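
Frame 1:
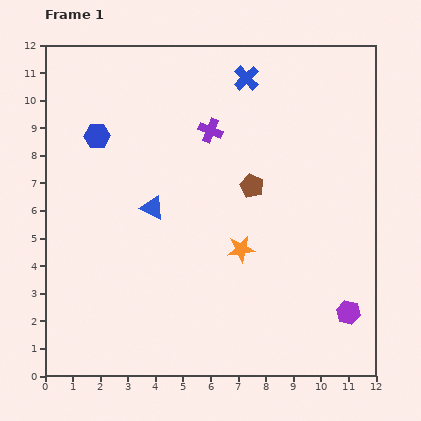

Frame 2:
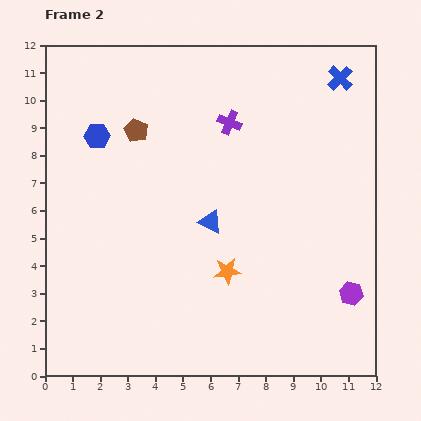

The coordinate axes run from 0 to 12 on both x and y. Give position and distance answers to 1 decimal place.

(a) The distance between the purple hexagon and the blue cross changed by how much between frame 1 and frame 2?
-1.5

Distance in frame 1: 9.3. Distance in frame 2: 7.8.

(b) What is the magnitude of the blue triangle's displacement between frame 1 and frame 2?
2.2

The blue triangle moved from (3.9, 6.1) to (6.0, 5.6), a distance of √(2.1² + 0.5²) ≈ 2.2.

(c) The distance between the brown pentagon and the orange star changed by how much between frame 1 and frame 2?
+3.8

Distance in frame 1: 2.3. Distance in frame 2: 6.1.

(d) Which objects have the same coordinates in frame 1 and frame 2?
the blue hexagon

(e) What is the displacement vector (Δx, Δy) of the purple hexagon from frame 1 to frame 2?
(0.1, 0.7)

The purple hexagon was at (11.0, 2.3) in frame 1 and (11.1, 3.0) in frame 2.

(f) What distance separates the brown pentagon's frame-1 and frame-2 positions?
4.7

The brown pentagon moved from (7.5, 6.9) to (3.3, 8.9), a distance of √(4.2² + 2.0²) ≈ 4.7.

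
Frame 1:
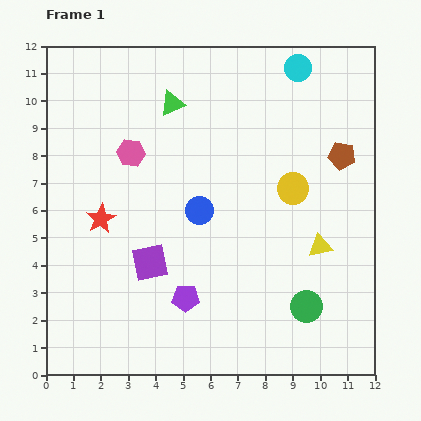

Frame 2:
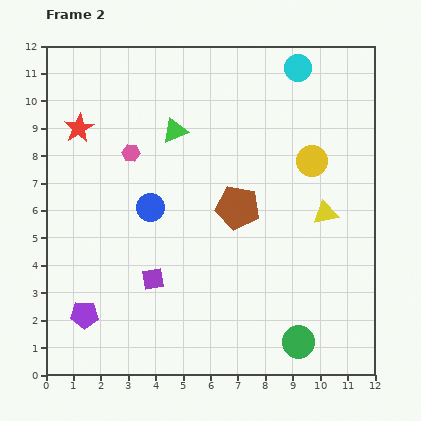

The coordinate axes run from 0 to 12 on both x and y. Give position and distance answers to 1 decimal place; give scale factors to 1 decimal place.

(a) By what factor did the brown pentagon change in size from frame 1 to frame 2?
1.6×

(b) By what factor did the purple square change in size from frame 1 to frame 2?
0.6×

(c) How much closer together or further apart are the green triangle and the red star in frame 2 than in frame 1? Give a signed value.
-1.4

Distance in frame 1: 4.9. Distance in frame 2: 3.5.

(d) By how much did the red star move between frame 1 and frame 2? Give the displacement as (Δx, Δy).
(-0.8, 3.3)

The red star was at (2.0, 5.7) in frame 1 and (1.2, 9.0) in frame 2.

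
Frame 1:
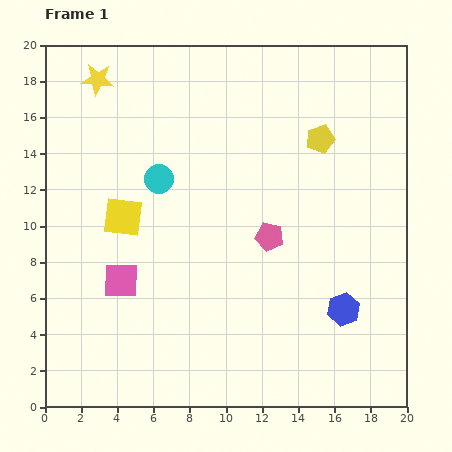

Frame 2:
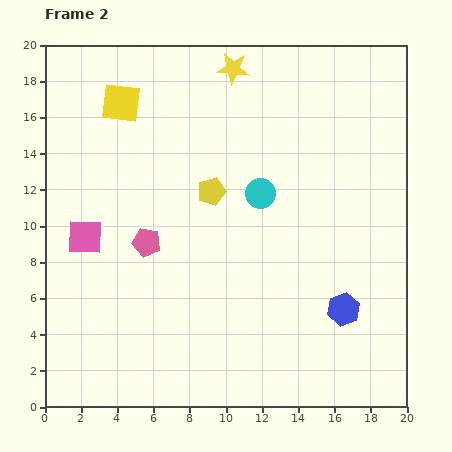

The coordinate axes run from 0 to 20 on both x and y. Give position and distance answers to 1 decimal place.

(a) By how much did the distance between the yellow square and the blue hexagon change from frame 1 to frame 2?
+3.6

Distance in frame 1: 13.2. Distance in frame 2: 16.8.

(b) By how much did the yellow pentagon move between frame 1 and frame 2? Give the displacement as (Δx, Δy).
(-6.0, -2.9)

The yellow pentagon was at (15.2, 14.8) in frame 1 and (9.2, 11.9) in frame 2.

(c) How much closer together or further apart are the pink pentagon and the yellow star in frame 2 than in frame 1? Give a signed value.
-2.2

Distance in frame 1: 12.9. Distance in frame 2: 10.7.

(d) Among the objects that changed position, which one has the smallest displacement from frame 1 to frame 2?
the pink square

(moved 3.1)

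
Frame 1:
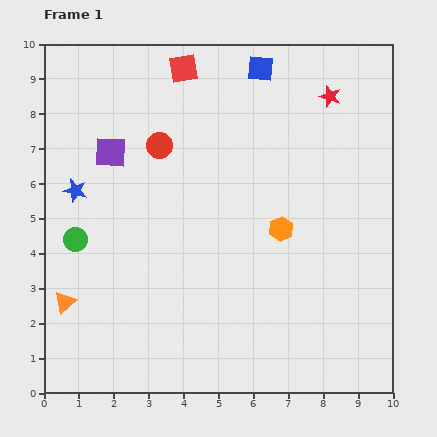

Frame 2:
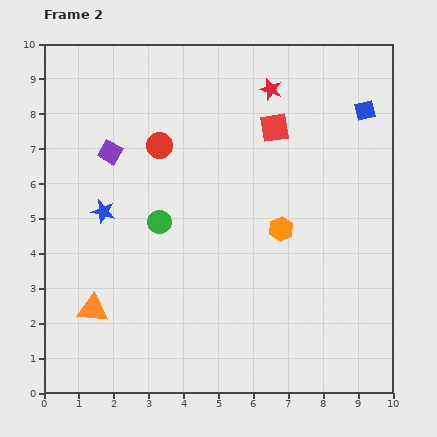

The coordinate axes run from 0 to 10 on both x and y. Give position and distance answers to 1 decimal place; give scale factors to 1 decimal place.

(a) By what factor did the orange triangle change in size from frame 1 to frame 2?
1.4×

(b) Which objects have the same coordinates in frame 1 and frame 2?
the red circle, the purple square, the orange hexagon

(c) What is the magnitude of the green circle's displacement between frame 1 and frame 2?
2.5

The green circle moved from (0.9, 4.4) to (3.3, 4.9), a distance of √(2.4² + 0.5²) ≈ 2.5.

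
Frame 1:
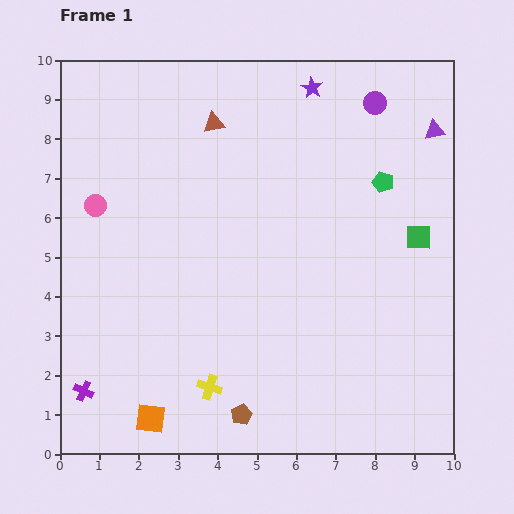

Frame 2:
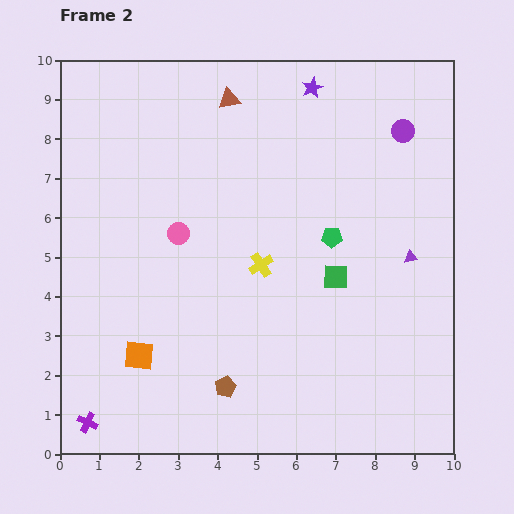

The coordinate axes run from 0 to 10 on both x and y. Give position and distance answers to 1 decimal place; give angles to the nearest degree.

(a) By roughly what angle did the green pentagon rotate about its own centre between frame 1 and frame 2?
18° counter-clockwise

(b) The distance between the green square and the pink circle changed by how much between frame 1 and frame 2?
-4.1

Distance in frame 1: 8.2. Distance in frame 2: 4.1.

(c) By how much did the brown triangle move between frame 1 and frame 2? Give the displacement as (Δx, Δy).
(0.4, 0.6)

The brown triangle was at (3.9, 8.4) in frame 1 and (4.3, 9.0) in frame 2.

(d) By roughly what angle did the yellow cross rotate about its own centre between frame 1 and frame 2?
40° clockwise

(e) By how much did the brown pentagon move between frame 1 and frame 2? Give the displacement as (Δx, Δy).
(-0.4, 0.7)

The brown pentagon was at (4.6, 1.0) in frame 1 and (4.2, 1.7) in frame 2.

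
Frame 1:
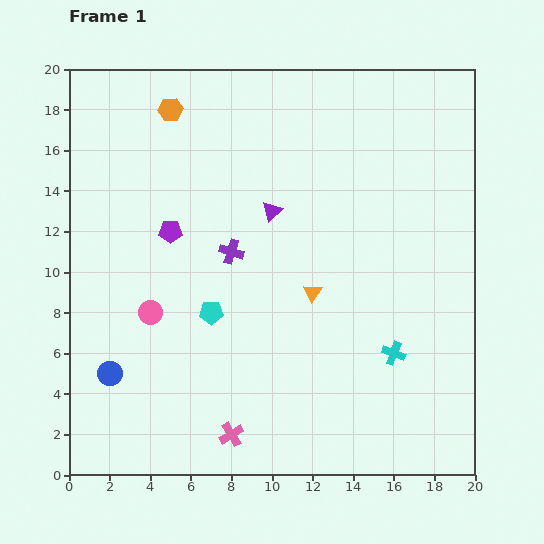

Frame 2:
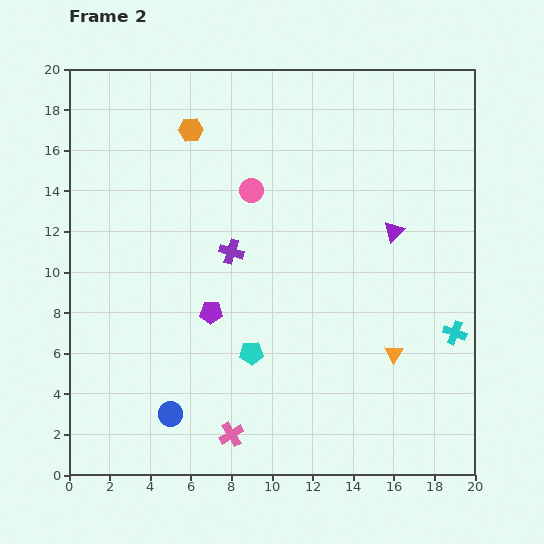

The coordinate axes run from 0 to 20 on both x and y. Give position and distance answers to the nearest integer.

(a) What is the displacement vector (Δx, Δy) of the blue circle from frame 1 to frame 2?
(3, -2)

The blue circle was at (2, 5) in frame 1 and (5, 3) in frame 2.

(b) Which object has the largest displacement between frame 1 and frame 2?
the pink circle

(moved 8; next 6)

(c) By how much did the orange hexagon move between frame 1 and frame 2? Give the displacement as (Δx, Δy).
(1, -1)

The orange hexagon was at (5, 18) in frame 1 and (6, 17) in frame 2.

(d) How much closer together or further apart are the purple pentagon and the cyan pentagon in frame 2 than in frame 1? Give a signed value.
-1

Distance in frame 1: 4. Distance in frame 2: 3.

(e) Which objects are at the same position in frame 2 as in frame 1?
the purple cross, the pink cross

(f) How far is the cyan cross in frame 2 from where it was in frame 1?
3

The cyan cross moved from (16, 6) to (19, 7), a distance of √(3² + 1²) ≈ 3.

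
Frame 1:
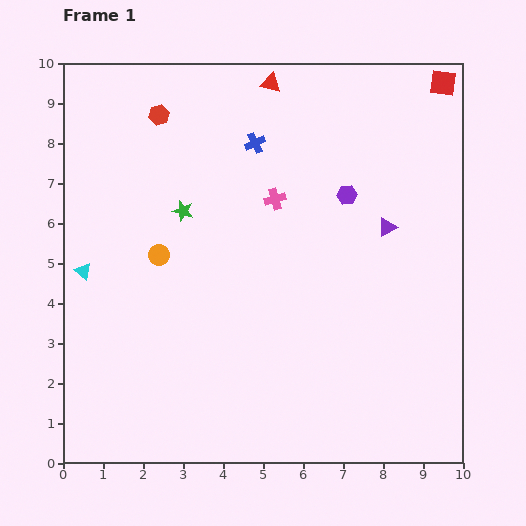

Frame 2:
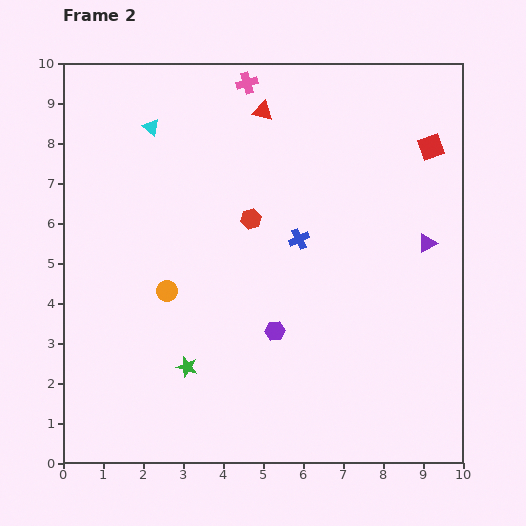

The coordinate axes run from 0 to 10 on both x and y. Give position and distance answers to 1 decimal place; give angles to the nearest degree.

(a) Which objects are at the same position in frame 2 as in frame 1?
none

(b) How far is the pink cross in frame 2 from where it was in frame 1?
3.0

The pink cross moved from (5.3, 6.6) to (4.6, 9.5), a distance of √(0.7² + 2.9²) ≈ 3.0.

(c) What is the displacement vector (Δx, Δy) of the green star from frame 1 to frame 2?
(0.1, -3.9)

The green star was at (3.0, 6.3) in frame 1 and (3.1, 2.4) in frame 2.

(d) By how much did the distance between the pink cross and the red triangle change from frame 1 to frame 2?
-2.1

Distance in frame 1: 2.9. Distance in frame 2: 0.8.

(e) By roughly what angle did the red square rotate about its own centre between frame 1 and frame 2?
26° counter-clockwise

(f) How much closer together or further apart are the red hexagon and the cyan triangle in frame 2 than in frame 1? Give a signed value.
-0.9

Distance in frame 1: 4.3. Distance in frame 2: 3.4.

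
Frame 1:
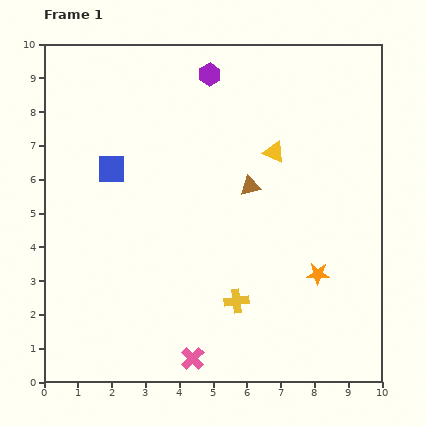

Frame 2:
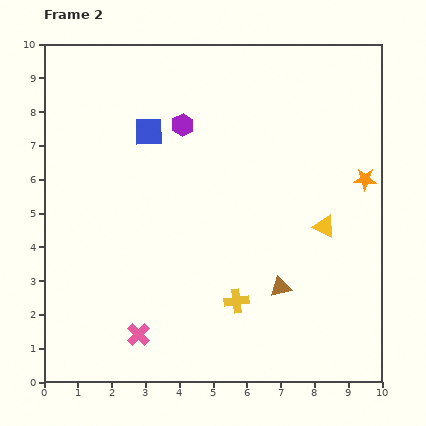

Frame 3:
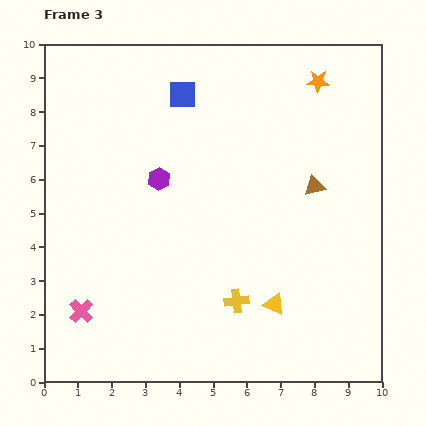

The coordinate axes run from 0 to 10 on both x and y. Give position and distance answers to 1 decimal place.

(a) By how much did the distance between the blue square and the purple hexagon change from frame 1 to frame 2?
-3.0

Distance in frame 1: 4.0. Distance in frame 2: 1.0.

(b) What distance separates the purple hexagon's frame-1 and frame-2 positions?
1.7

The purple hexagon moved from (4.9, 9.1) to (4.1, 7.6), a distance of √(0.8² + 1.5²) ≈ 1.7.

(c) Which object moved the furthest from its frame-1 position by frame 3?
the orange star

(moved 5.7; next 4.5)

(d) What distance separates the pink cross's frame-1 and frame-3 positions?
3.6

The pink cross moved from (4.4, 0.7) to (1.1, 2.1), a distance of √(3.3² + 1.4²) ≈ 3.6.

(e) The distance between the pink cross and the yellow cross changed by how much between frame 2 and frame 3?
+1.5

Distance in frame 2: 3.1. Distance in frame 3: 4.6.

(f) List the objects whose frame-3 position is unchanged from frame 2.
the yellow cross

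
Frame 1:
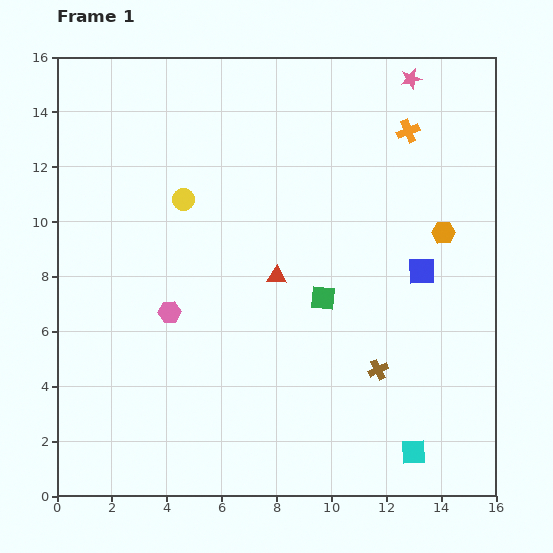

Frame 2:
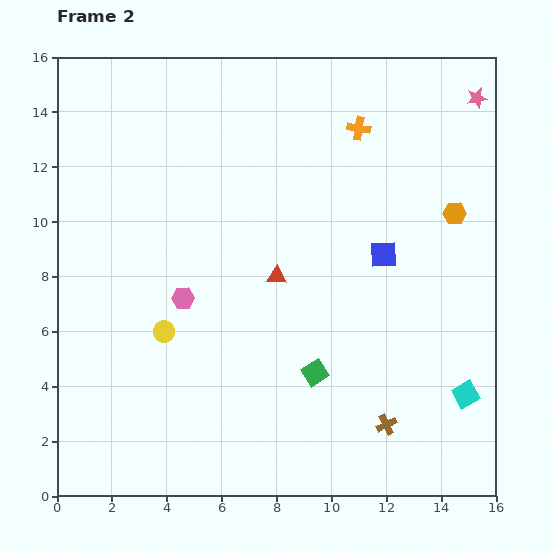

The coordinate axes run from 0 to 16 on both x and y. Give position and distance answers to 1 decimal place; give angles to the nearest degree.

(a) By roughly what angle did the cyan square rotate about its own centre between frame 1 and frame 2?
27° counter-clockwise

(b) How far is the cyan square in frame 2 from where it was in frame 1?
2.8

The cyan square moved from (13.0, 1.6) to (14.9, 3.7), a distance of √(1.9² + 2.1²) ≈ 2.8.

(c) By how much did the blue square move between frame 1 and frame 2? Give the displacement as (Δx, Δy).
(-1.4, 0.6)

The blue square was at (13.3, 8.2) in frame 1 and (11.9, 8.8) in frame 2.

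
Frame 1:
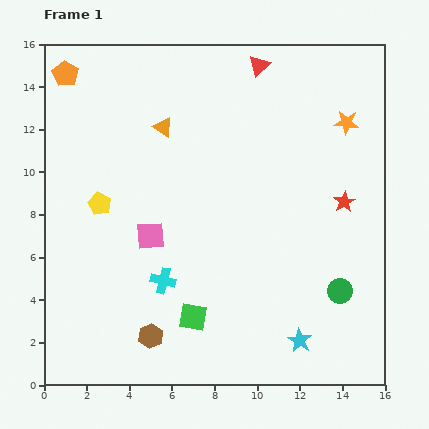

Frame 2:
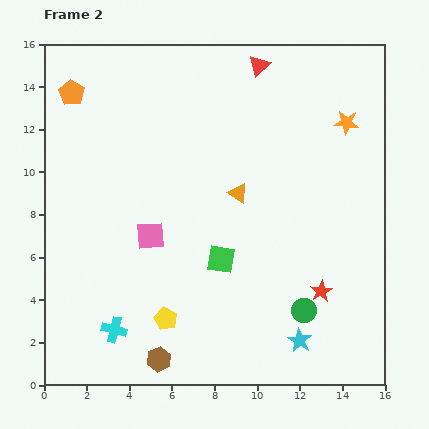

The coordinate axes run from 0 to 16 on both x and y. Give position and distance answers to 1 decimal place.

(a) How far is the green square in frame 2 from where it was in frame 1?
3.0

The green square moved from (7.0, 3.2) to (8.3, 5.9), a distance of √(1.3² + 2.7²) ≈ 3.0.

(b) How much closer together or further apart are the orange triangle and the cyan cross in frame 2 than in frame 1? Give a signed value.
+1.4

Distance in frame 1: 7.2. Distance in frame 2: 8.6.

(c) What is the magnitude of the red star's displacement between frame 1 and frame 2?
4.3

The red star moved from (14.1, 8.6) to (13.0, 4.4), a distance of √(1.1² + 4.2²) ≈ 4.3.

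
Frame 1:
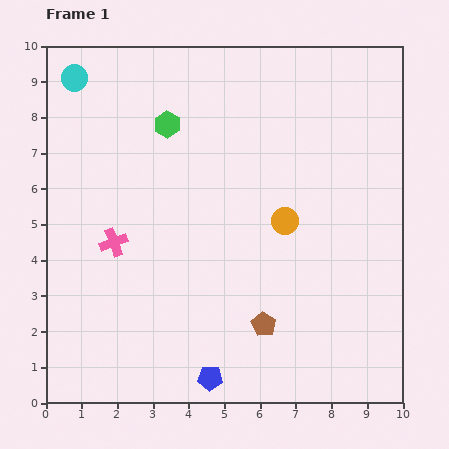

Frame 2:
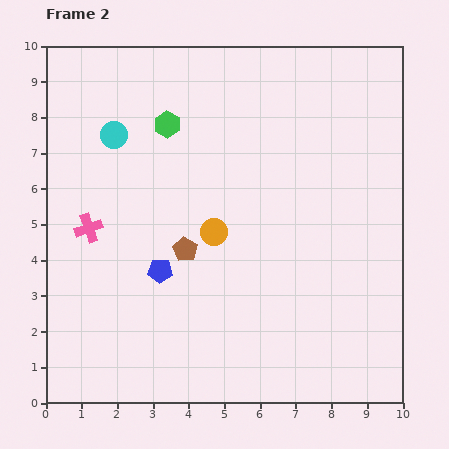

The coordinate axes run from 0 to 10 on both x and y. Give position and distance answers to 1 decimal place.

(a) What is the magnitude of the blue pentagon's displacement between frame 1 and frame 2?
3.3

The blue pentagon moved from (4.6, 0.7) to (3.2, 3.7), a distance of √(1.4² + 3.0²) ≈ 3.3.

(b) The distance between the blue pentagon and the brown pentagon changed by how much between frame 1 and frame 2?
-1.2

Distance in frame 1: 2.1. Distance in frame 2: 0.9.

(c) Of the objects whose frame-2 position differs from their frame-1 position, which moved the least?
the pink cross

(moved 0.8)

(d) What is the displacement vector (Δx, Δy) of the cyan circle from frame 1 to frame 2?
(1.1, -1.6)

The cyan circle was at (0.8, 9.1) in frame 1 and (1.9, 7.5) in frame 2.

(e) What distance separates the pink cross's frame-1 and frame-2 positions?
0.8

The pink cross moved from (1.9, 4.5) to (1.2, 4.9), a distance of √(0.7² + 0.4²) ≈ 0.8.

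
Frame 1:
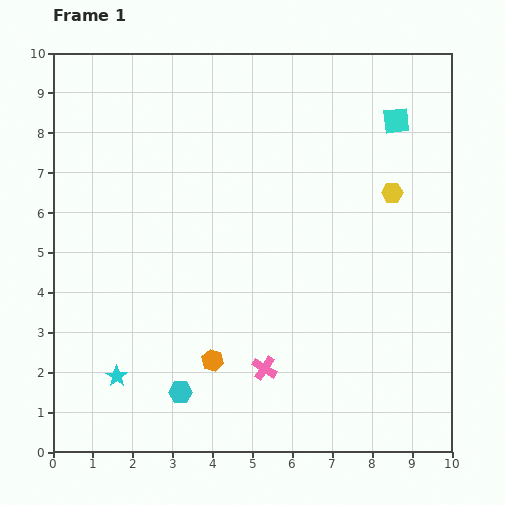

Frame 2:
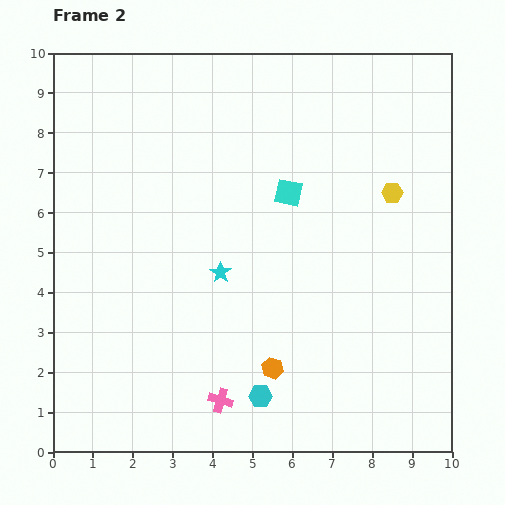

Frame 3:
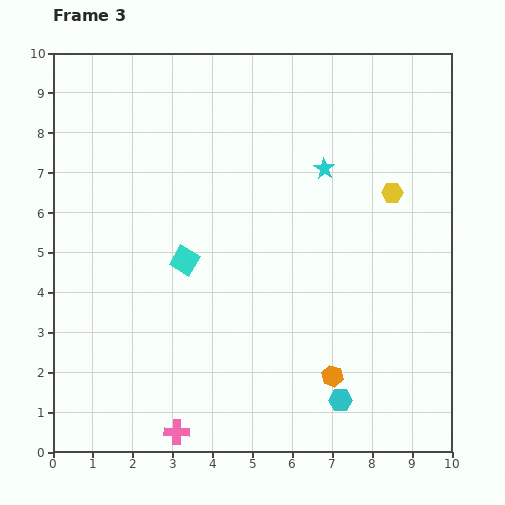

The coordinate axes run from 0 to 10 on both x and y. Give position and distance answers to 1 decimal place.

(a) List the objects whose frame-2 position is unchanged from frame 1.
the yellow hexagon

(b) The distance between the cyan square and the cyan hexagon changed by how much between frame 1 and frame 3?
-3.5

Distance in frame 1: 8.7. Distance in frame 3: 5.2.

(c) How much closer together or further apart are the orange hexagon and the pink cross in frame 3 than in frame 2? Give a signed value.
+2.6

Distance in frame 2: 1.5. Distance in frame 3: 4.1.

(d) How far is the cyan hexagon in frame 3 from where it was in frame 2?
2.0

The cyan hexagon moved from (5.2, 1.4) to (7.2, 1.3), a distance of √(2.0² + 0.1²) ≈ 2.0.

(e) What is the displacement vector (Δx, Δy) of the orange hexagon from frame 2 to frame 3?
(1.5, -0.2)

The orange hexagon was at (5.5, 2.1) in frame 2 and (7.0, 1.9) in frame 3.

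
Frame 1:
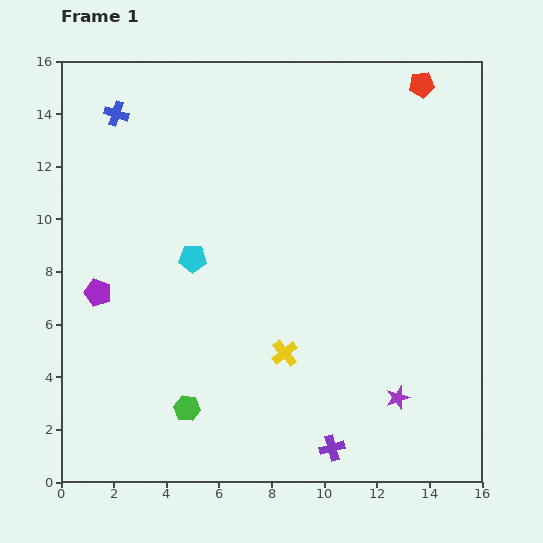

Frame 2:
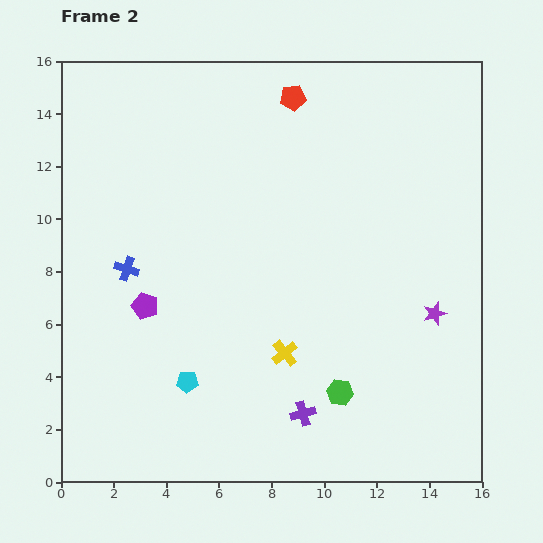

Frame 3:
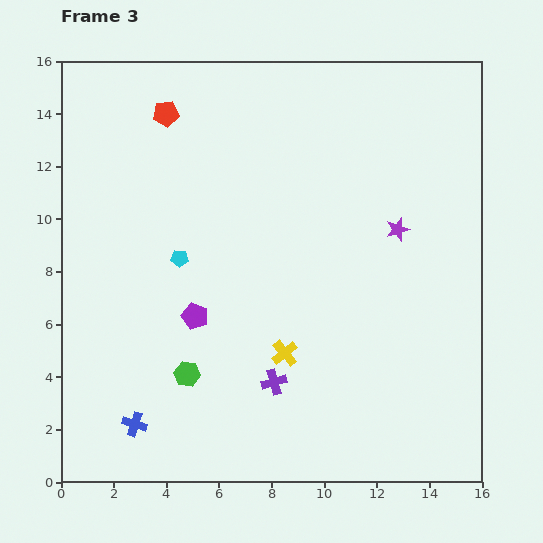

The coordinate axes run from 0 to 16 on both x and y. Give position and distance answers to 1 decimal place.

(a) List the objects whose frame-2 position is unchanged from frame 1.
the yellow cross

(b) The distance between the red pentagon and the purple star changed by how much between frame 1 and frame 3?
-2.1

Distance in frame 1: 11.9. Distance in frame 3: 9.8.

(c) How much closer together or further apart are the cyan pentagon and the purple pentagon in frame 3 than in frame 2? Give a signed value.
-1.0

Distance in frame 2: 3.3. Distance in frame 3: 2.3.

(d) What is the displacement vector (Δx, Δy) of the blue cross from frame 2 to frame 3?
(0.3, -5.9)

The blue cross was at (2.5, 8.1) in frame 2 and (2.8, 2.2) in frame 3.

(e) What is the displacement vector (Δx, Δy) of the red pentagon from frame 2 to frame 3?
(-4.8, -0.6)

The red pentagon was at (8.8, 14.6) in frame 2 and (4.0, 14.0) in frame 3.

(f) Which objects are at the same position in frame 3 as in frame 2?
the yellow cross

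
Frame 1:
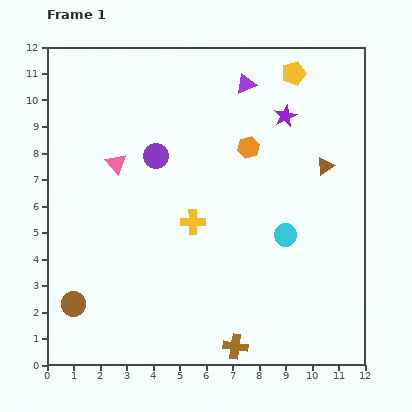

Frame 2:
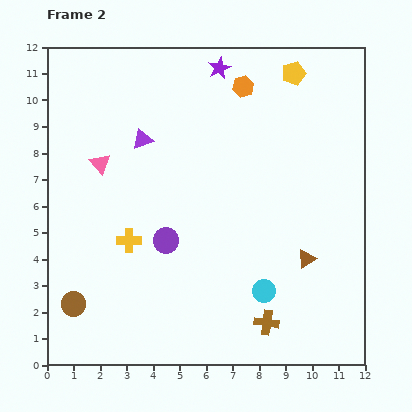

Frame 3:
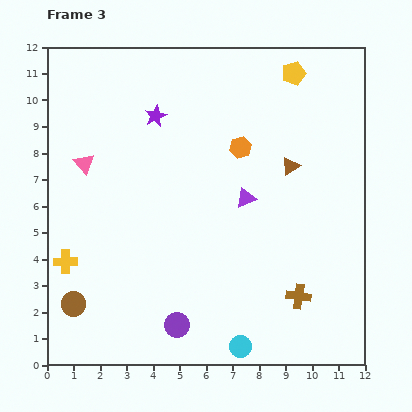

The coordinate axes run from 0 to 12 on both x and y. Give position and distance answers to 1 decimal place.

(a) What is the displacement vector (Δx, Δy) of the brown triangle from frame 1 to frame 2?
(-0.7, -3.5)

The brown triangle was at (10.5, 7.5) in frame 1 and (9.8, 4.0) in frame 2.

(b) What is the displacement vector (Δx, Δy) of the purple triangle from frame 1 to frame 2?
(-3.9, -2.1)

The purple triangle was at (7.5, 10.6) in frame 1 and (3.6, 8.5) in frame 2.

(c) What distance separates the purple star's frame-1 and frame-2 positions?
3.1

The purple star moved from (9.0, 9.4) to (6.5, 11.2), a distance of √(2.5² + 1.8²) ≈ 3.1.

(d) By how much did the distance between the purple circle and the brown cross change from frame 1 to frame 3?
-3.1

Distance in frame 1: 7.8. Distance in frame 3: 4.7.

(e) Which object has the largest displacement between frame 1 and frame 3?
the purple circle

(moved 6.4; next 5.0)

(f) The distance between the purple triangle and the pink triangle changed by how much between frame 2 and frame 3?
+4.4

Distance in frame 2: 1.8. Distance in frame 3: 6.2.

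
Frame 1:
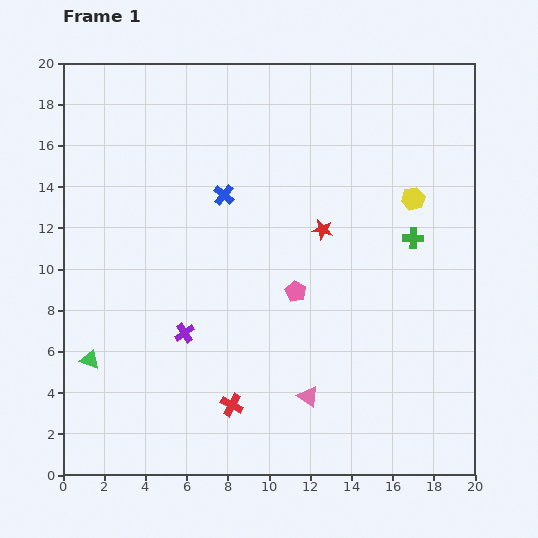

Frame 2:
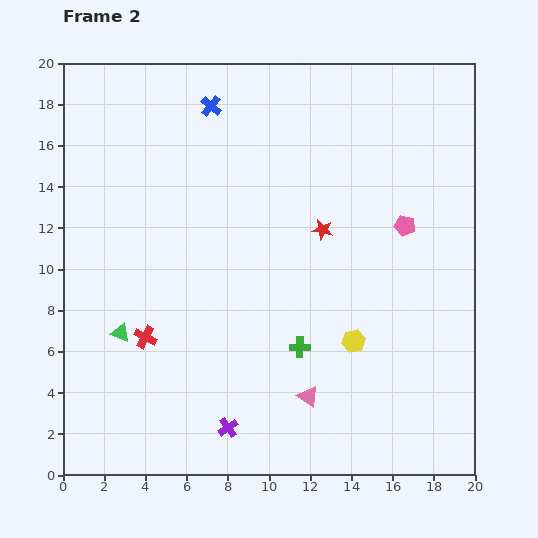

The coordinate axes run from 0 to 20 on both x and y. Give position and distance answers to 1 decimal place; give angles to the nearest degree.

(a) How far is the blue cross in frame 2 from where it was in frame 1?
4.3

The blue cross moved from (7.8, 13.6) to (7.2, 17.9), a distance of √(0.6² + 4.3²) ≈ 4.3.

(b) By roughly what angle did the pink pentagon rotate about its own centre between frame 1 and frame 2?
15° counter-clockwise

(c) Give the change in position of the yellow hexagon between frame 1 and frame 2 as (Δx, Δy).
(-2.9, -6.9)

The yellow hexagon was at (17.0, 13.4) in frame 1 and (14.1, 6.5) in frame 2.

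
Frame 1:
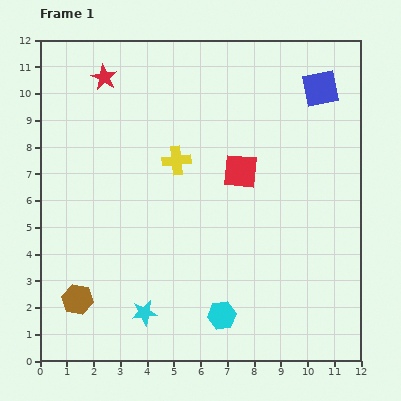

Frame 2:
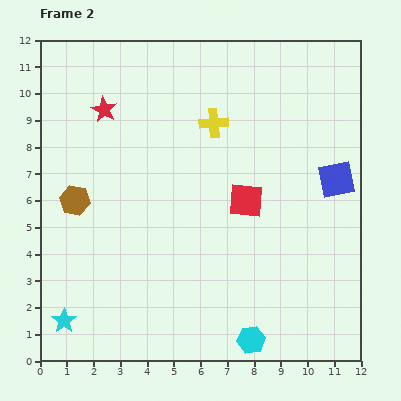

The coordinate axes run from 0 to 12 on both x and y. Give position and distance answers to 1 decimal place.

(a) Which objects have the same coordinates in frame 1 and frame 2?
none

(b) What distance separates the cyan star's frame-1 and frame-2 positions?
3.0

The cyan star moved from (3.9, 1.8) to (0.9, 1.5), a distance of √(3.0² + 0.3²) ≈ 3.0.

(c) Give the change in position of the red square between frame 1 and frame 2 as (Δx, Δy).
(0.2, -1.1)

The red square was at (7.5, 7.1) in frame 1 and (7.7, 6.0) in frame 2.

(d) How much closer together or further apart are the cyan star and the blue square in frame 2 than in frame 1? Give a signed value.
+0.8

Distance in frame 1: 10.7. Distance in frame 2: 11.5.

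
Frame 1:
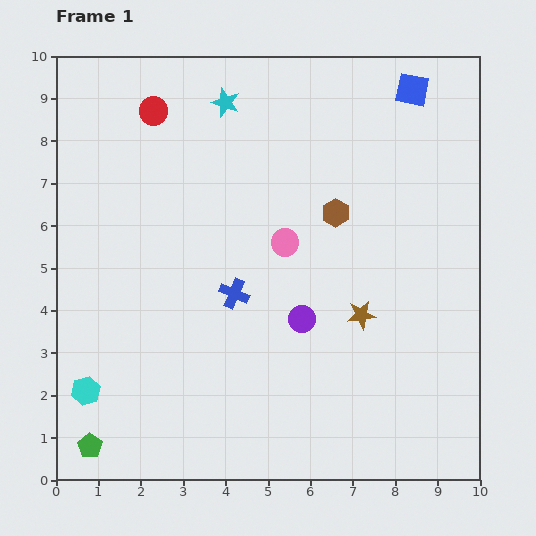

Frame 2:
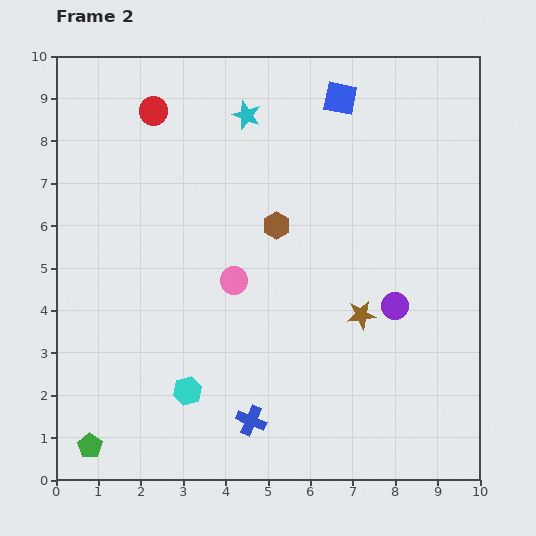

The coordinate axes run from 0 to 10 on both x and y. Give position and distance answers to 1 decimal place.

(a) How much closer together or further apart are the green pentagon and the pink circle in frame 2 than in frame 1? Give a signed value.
-1.4

Distance in frame 1: 6.6. Distance in frame 2: 5.2.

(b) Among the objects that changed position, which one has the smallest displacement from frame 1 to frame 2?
the cyan star

(moved 0.6)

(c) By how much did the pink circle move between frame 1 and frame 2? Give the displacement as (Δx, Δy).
(-1.2, -0.9)

The pink circle was at (5.4, 5.6) in frame 1 and (4.2, 4.7) in frame 2.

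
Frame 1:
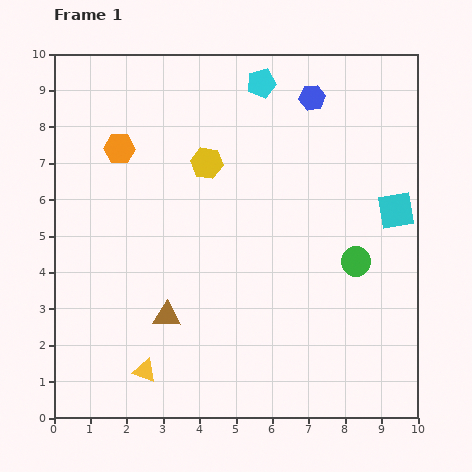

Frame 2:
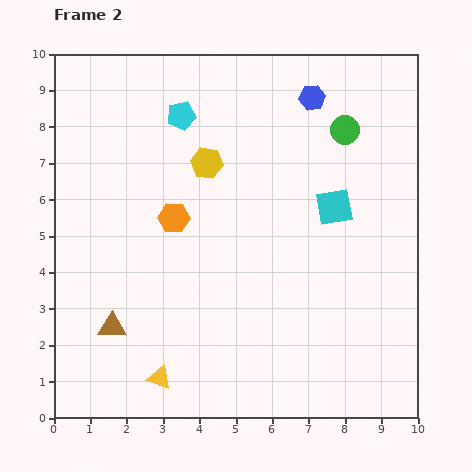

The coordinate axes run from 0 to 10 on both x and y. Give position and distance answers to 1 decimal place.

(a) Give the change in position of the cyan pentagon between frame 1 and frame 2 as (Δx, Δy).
(-2.2, -0.9)

The cyan pentagon was at (5.7, 9.2) in frame 1 and (3.5, 8.3) in frame 2.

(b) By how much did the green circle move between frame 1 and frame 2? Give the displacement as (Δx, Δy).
(-0.3, 3.6)

The green circle was at (8.3, 4.3) in frame 1 and (8.0, 7.9) in frame 2.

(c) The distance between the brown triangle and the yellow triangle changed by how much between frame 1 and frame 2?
+0.3

Distance in frame 1: 1.6. Distance in frame 2: 1.9.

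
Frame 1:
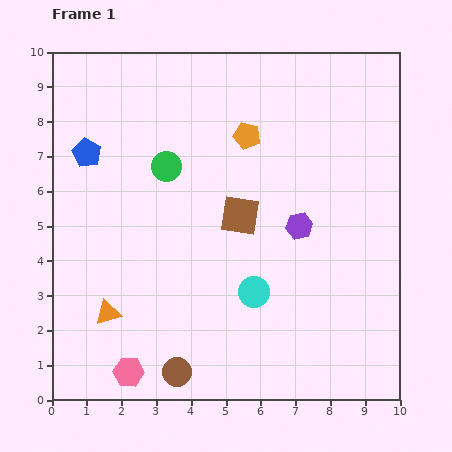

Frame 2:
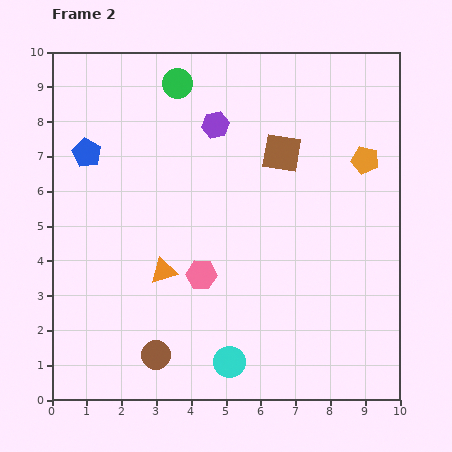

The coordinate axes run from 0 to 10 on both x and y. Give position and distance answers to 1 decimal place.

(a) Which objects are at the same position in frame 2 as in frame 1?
the blue pentagon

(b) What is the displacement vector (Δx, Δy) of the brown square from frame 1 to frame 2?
(1.2, 1.8)

The brown square was at (5.4, 5.3) in frame 1 and (6.6, 7.1) in frame 2.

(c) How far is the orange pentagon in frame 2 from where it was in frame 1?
3.5

The orange pentagon moved from (5.6, 7.6) to (9.0, 6.9), a distance of √(3.4² + 0.7²) ≈ 3.5.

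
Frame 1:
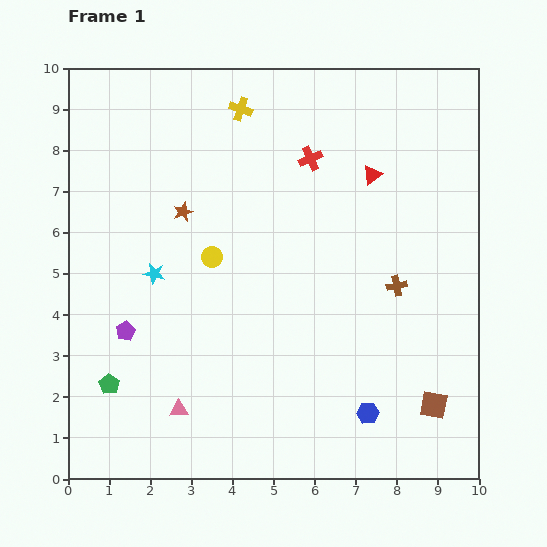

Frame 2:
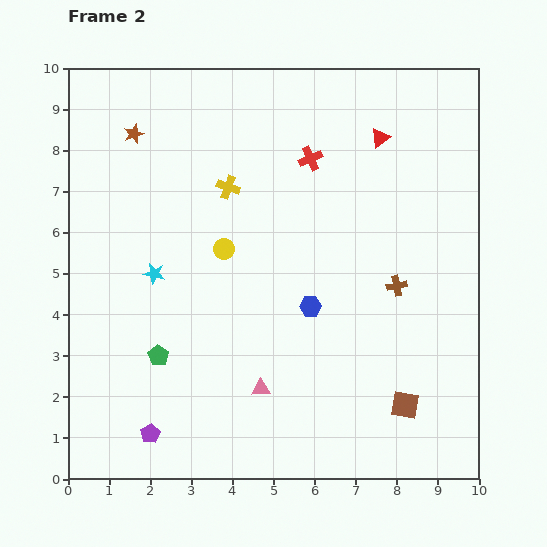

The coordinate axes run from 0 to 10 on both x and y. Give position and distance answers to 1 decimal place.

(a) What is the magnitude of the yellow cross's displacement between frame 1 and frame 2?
1.9

The yellow cross moved from (4.2, 9.0) to (3.9, 7.1), a distance of √(0.3² + 1.9²) ≈ 1.9.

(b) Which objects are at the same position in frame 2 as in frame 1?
the brown cross, the cyan star, the red cross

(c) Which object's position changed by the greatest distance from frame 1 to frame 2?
the blue hexagon

(moved 3.0; next 2.6)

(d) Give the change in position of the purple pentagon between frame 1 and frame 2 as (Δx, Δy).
(0.6, -2.5)

The purple pentagon was at (1.4, 3.6) in frame 1 and (2.0, 1.1) in frame 2.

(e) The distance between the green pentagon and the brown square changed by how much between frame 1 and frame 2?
-1.8

Distance in frame 1: 7.9. Distance in frame 2: 6.1.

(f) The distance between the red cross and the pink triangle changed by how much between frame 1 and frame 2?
-1.2

Distance in frame 1: 6.9. Distance in frame 2: 5.7.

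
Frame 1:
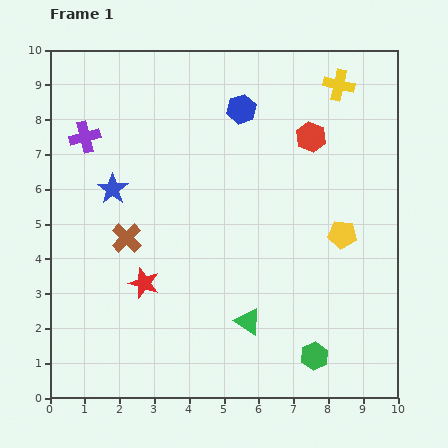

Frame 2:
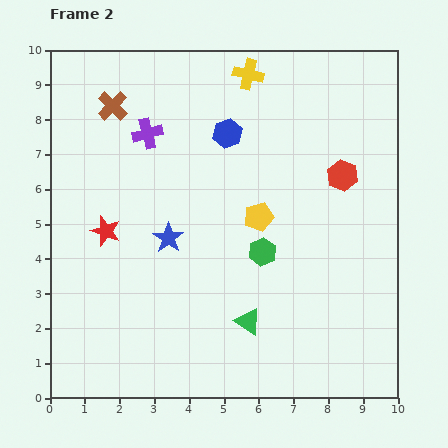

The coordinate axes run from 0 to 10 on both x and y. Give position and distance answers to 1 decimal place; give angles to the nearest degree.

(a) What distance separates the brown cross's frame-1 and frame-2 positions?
3.8

The brown cross moved from (2.2, 4.6) to (1.8, 8.4), a distance of √(0.4² + 3.8²) ≈ 3.8.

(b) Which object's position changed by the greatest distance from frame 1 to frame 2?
the brown cross

(moved 3.8; next 3.4)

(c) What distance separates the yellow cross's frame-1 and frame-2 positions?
2.6

The yellow cross moved from (8.3, 9.0) to (5.7, 9.3), a distance of √(2.6² + 0.3²) ≈ 2.6.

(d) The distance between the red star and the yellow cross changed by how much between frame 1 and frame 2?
-1.9

Distance in frame 1: 8.0. Distance in frame 2: 6.1.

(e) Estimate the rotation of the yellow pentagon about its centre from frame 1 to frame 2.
22° counter-clockwise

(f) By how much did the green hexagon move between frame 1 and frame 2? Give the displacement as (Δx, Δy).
(-1.5, 3.0)

The green hexagon was at (7.6, 1.2) in frame 1 and (6.1, 4.2) in frame 2.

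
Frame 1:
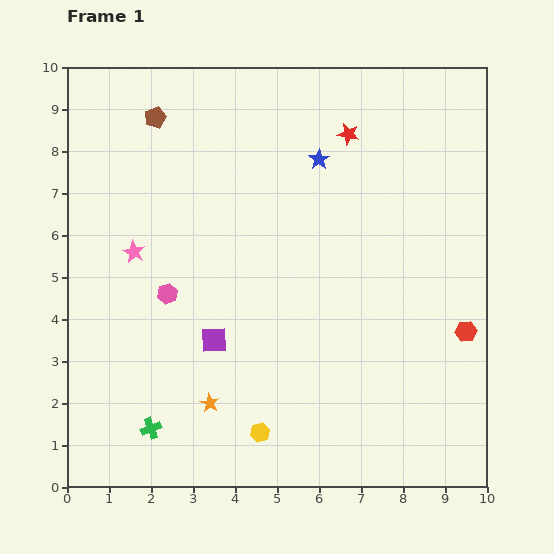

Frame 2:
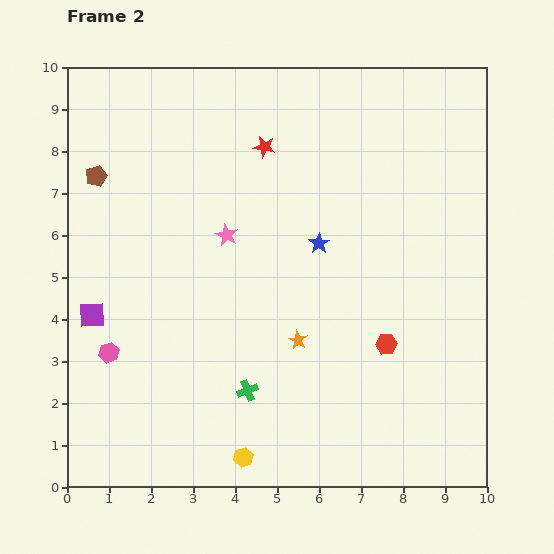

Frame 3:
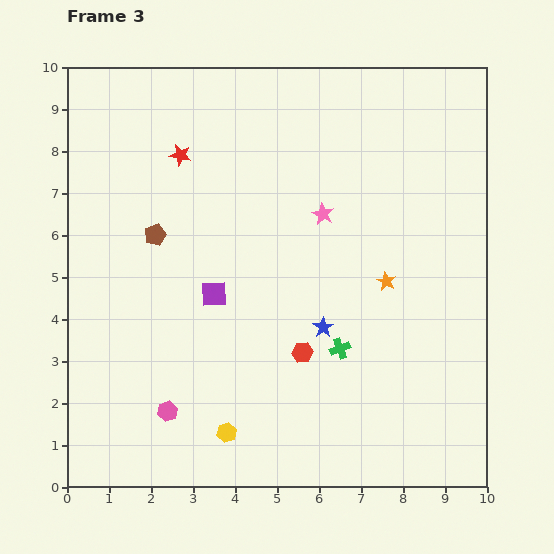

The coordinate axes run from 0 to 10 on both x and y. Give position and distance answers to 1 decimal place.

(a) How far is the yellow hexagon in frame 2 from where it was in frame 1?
0.7

The yellow hexagon moved from (4.6, 1.3) to (4.2, 0.7), a distance of √(0.4² + 0.6²) ≈ 0.7.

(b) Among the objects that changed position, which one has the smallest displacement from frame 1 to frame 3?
the yellow hexagon

(moved 0.8)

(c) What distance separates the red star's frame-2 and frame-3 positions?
2.0

The red star moved from (4.7, 8.1) to (2.7, 7.9), a distance of √(2.0² + 0.2²) ≈ 2.0.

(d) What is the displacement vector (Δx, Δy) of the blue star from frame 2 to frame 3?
(0.1, -2.0)

The blue star was at (6.0, 5.8) in frame 2 and (6.1, 3.8) in frame 3.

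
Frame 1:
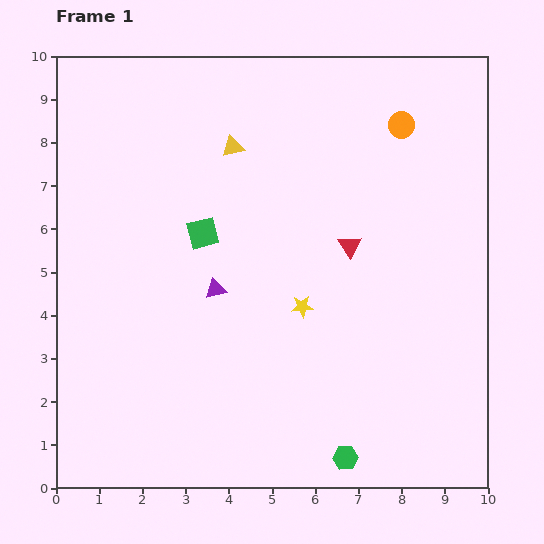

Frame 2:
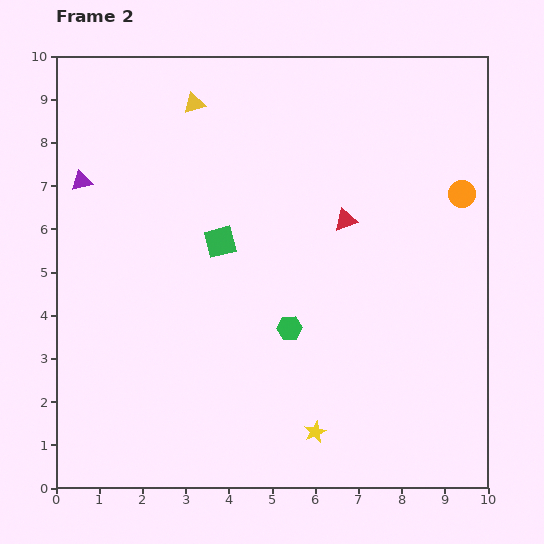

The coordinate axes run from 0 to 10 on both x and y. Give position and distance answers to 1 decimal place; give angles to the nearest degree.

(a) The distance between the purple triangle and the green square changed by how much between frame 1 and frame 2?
+2.2

Distance in frame 1: 1.3. Distance in frame 2: 3.5.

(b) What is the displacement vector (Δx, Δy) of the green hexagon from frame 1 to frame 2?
(-1.3, 3.0)

The green hexagon was at (6.7, 0.7) in frame 1 and (5.4, 3.7) in frame 2.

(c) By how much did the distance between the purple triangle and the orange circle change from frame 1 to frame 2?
+3.1

Distance in frame 1: 5.7. Distance in frame 2: 8.8.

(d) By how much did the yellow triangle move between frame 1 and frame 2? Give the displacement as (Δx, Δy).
(-0.9, 1.0)

The yellow triangle was at (4.1, 7.9) in frame 1 and (3.2, 8.9) in frame 2.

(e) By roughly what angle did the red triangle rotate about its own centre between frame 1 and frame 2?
45° clockwise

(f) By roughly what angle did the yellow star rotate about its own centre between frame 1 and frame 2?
20° counter-clockwise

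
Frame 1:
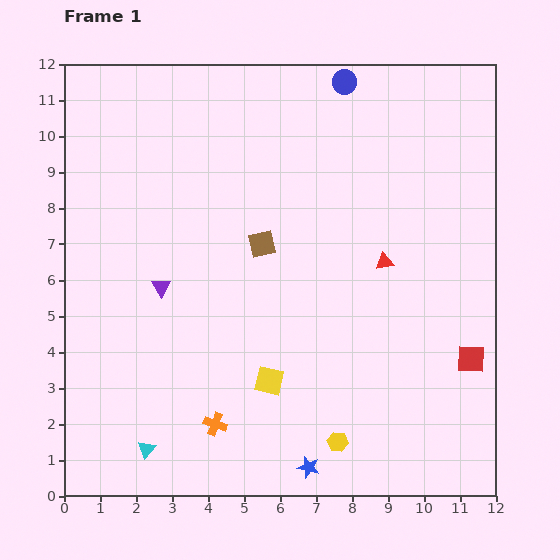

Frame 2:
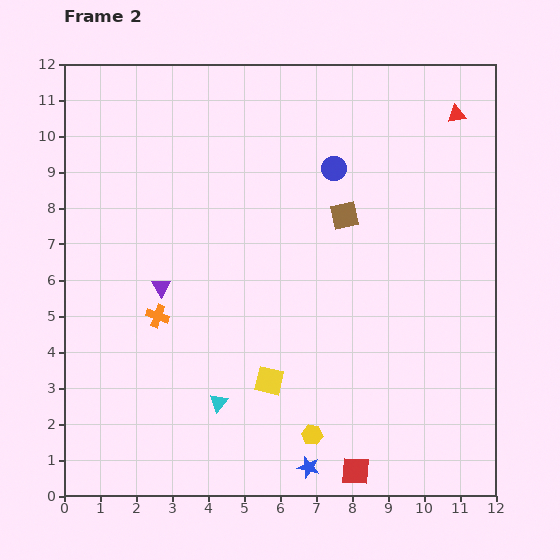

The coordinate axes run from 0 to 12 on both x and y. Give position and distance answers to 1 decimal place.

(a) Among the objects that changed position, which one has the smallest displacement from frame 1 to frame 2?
the yellow hexagon

(moved 0.7)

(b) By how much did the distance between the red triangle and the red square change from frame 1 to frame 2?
+6.7

Distance in frame 1: 3.6. Distance in frame 2: 10.3.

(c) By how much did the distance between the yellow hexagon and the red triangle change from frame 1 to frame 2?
+4.6

Distance in frame 1: 5.2. Distance in frame 2: 9.8.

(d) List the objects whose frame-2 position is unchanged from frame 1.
the blue star, the purple triangle, the yellow square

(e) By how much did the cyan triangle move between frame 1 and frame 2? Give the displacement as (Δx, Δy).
(2.0, 1.3)

The cyan triangle was at (2.3, 1.3) in frame 1 and (4.3, 2.6) in frame 2.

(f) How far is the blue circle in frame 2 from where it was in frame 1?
2.4

The blue circle moved from (7.8, 11.5) to (7.5, 9.1), a distance of √(0.3² + 2.4²) ≈ 2.4.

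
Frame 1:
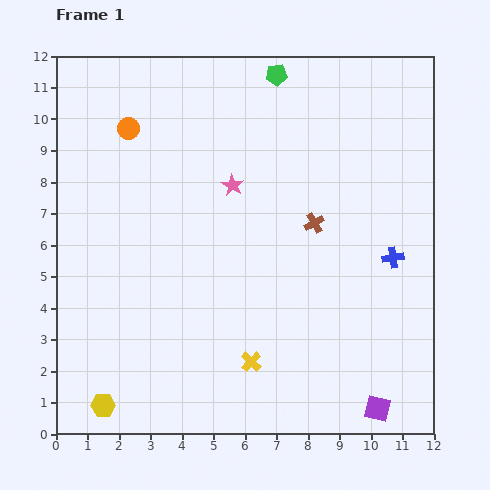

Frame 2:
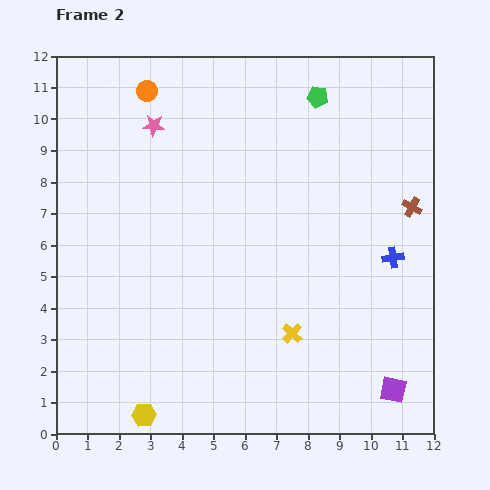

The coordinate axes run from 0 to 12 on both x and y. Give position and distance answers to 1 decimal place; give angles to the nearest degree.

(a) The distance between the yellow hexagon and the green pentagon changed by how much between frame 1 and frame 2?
-0.4

Distance in frame 1: 11.9. Distance in frame 2: 11.5.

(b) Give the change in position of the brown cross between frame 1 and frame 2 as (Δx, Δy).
(3.1, 0.5)

The brown cross was at (8.2, 6.7) in frame 1 and (11.3, 7.2) in frame 2.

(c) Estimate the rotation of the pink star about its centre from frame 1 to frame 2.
27° counter-clockwise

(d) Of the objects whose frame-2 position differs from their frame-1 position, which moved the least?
the purple square

(moved 0.8)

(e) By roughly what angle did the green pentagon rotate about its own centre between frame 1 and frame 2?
16° clockwise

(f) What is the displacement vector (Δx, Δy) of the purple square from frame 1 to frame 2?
(0.5, 0.6)

The purple square was at (10.2, 0.8) in frame 1 and (10.7, 1.4) in frame 2.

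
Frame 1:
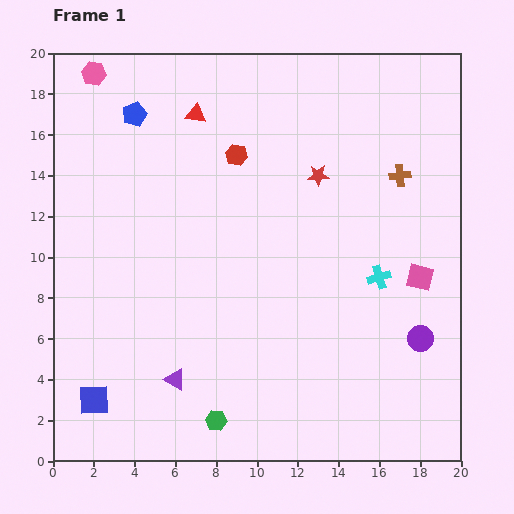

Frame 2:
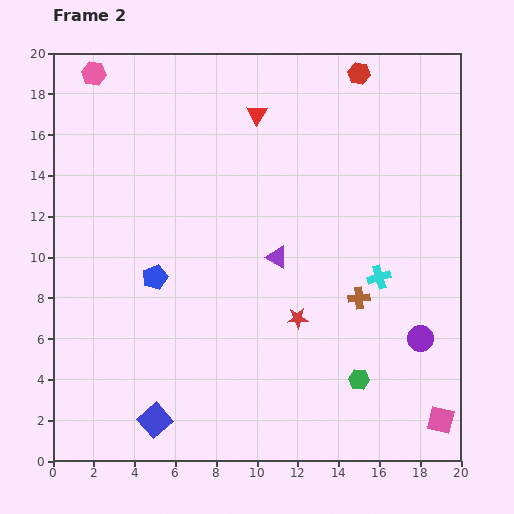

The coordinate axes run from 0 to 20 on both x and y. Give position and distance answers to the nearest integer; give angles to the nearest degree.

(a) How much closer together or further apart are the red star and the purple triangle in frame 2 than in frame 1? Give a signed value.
-9

Distance in frame 1: 12. Distance in frame 2: 3.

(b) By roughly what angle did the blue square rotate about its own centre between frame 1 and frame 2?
39° counter-clockwise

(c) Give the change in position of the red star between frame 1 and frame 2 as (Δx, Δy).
(-1, -7)

The red star was at (13, 14) in frame 1 and (12, 7) in frame 2.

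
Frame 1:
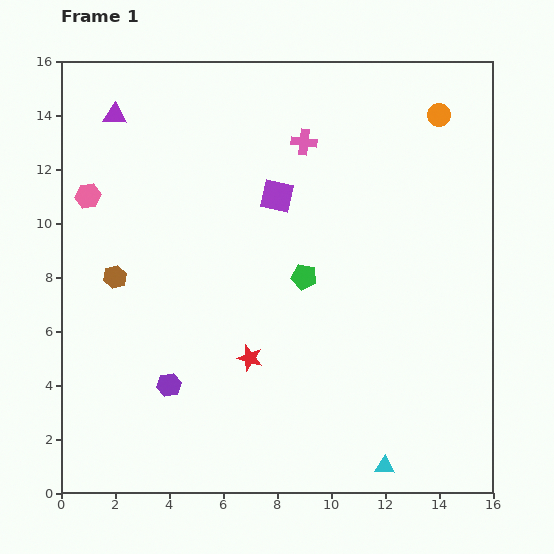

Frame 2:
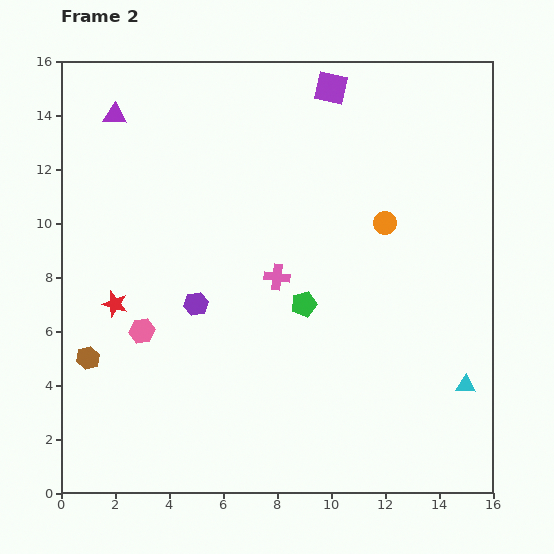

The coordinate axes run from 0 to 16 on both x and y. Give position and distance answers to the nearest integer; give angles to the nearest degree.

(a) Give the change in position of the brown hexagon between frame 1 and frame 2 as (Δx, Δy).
(-1, -3)

The brown hexagon was at (2, 8) in frame 1 and (1, 5) in frame 2.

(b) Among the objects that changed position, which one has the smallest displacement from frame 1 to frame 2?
the green pentagon

(moved 1)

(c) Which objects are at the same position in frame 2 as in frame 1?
the purple triangle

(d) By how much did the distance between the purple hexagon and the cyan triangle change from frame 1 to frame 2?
+1

Distance in frame 1: 9. Distance in frame 2: 10.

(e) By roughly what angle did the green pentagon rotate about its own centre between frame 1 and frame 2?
28° counter-clockwise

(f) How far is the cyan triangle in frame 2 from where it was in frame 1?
4

The cyan triangle moved from (12, 1) to (15, 4), a distance of √(3² + 3²) ≈ 4.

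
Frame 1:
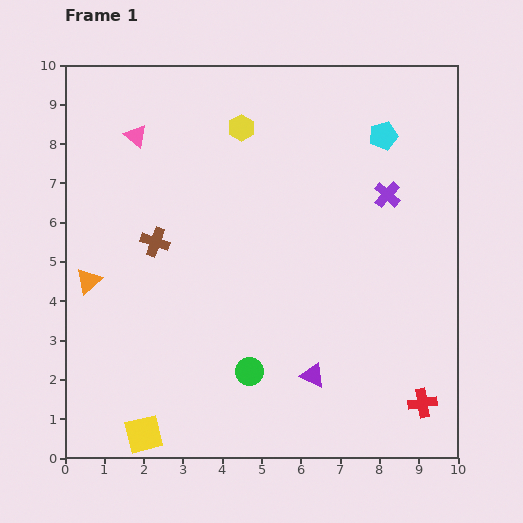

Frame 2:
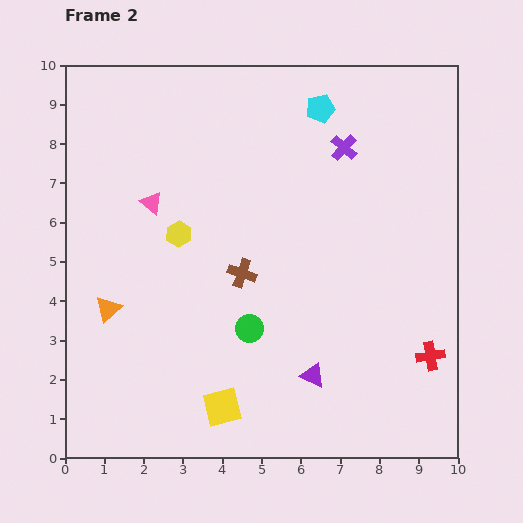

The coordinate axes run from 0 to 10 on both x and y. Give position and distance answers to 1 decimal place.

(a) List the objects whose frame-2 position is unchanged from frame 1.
the purple triangle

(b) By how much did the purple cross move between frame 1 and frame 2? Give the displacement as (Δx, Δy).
(-1.1, 1.2)

The purple cross was at (8.2, 6.7) in frame 1 and (7.1, 7.9) in frame 2.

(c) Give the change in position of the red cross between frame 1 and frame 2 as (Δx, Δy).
(0.2, 1.2)

The red cross was at (9.1, 1.4) in frame 1 and (9.3, 2.6) in frame 2.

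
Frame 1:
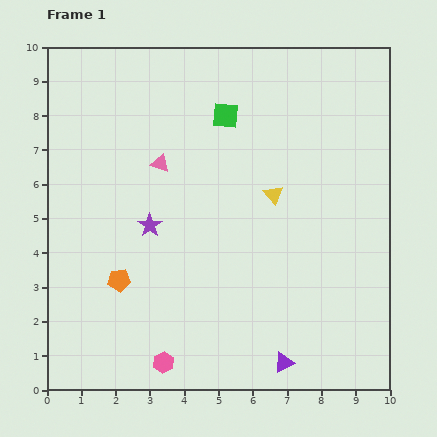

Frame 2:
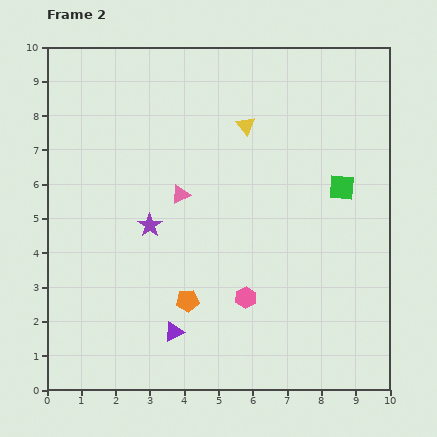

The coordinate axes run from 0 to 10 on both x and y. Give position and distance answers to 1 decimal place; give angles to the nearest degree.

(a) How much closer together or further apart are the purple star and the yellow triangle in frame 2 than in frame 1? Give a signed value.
+0.3

Distance in frame 1: 3.7. Distance in frame 2: 4.0.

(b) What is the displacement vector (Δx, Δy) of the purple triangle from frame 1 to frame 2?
(-3.2, 0.9)

The purple triangle was at (6.9, 0.8) in frame 1 and (3.7, 1.7) in frame 2.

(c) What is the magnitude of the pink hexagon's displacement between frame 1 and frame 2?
3.1

The pink hexagon moved from (3.4, 0.8) to (5.8, 2.7), a distance of √(2.4² + 1.9²) ≈ 3.1.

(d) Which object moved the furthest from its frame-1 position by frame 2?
the green square

(moved 4.0; next 3.3)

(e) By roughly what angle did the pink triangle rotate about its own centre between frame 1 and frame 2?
46° counter-clockwise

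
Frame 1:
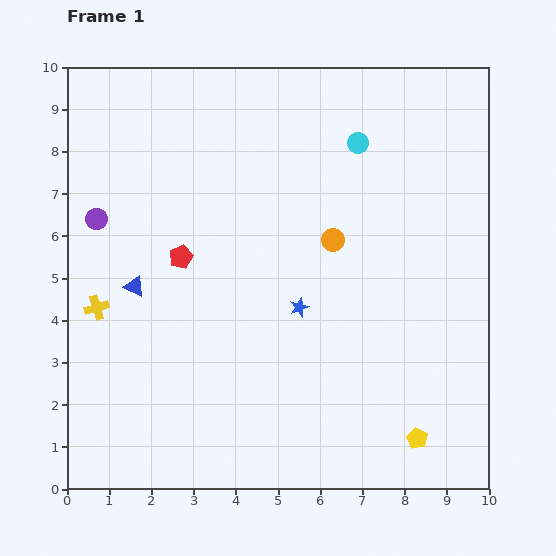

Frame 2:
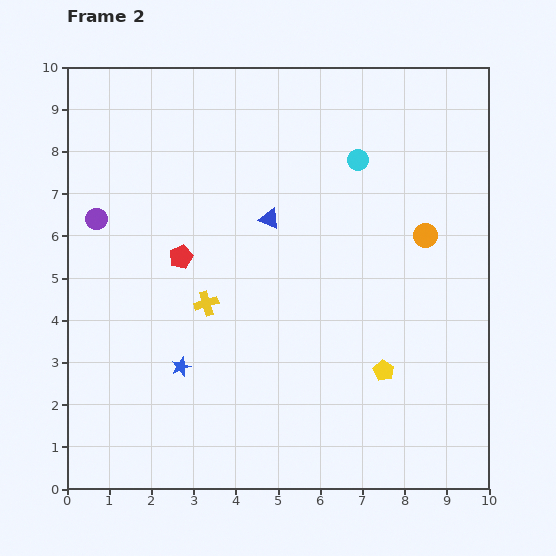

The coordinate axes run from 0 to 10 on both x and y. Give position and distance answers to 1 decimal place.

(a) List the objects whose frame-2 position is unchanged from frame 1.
the purple circle, the red pentagon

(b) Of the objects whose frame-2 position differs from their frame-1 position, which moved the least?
the cyan circle

(moved 0.4)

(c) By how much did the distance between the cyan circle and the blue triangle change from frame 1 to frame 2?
-3.8

Distance in frame 1: 6.3. Distance in frame 2: 2.5.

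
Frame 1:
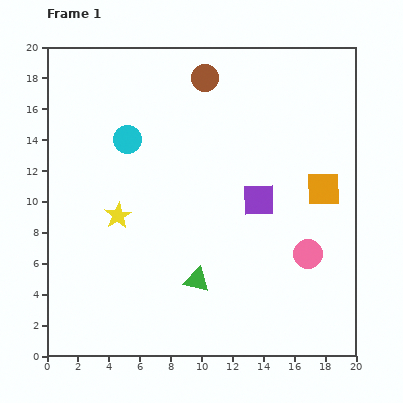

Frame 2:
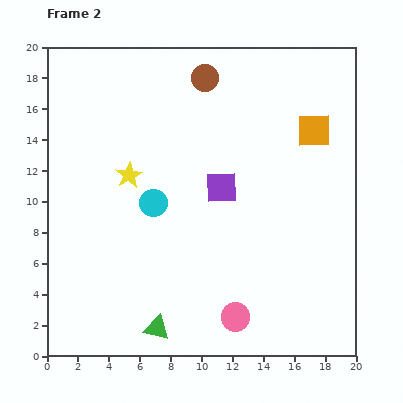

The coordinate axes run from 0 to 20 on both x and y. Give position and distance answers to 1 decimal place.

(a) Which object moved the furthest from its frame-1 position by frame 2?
the pink circle

(moved 6.2; next 4.4)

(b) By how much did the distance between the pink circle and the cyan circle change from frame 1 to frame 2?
-4.7

Distance in frame 1: 13.8. Distance in frame 2: 9.1.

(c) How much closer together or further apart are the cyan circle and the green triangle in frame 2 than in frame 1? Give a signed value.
-2.1

Distance in frame 1: 10.2. Distance in frame 2: 8.1.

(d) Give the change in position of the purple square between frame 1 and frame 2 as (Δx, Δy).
(-2.4, 0.8)

The purple square was at (13.7, 10.1) in frame 1 and (11.3, 10.9) in frame 2.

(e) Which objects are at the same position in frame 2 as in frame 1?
the brown circle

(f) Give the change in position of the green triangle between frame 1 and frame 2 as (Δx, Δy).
(-2.6, -3.1)

The green triangle was at (9.7, 4.9) in frame 1 and (7.1, 1.8) in frame 2.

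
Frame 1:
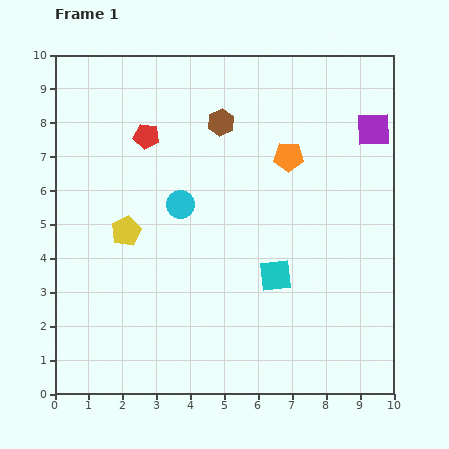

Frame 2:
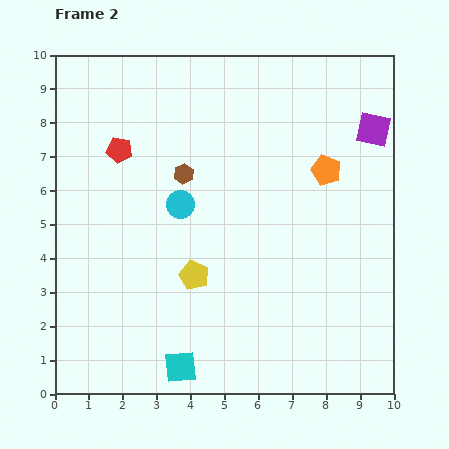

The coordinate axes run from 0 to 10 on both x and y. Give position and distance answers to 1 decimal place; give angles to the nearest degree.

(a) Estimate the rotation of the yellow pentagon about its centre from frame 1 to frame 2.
23° counter-clockwise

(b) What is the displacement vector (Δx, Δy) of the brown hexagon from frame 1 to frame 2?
(-1.1, -1.5)

The brown hexagon was at (4.9, 8.0) in frame 1 and (3.8, 6.5) in frame 2.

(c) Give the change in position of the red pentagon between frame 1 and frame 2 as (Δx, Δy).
(-0.8, -0.4)

The red pentagon was at (2.7, 7.6) in frame 1 and (1.9, 7.2) in frame 2.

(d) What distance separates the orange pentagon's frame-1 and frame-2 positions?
1.2

The orange pentagon moved from (6.9, 7.0) to (8.0, 6.6), a distance of √(1.1² + 0.4²) ≈ 1.2.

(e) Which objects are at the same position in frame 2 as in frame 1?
the purple square, the cyan circle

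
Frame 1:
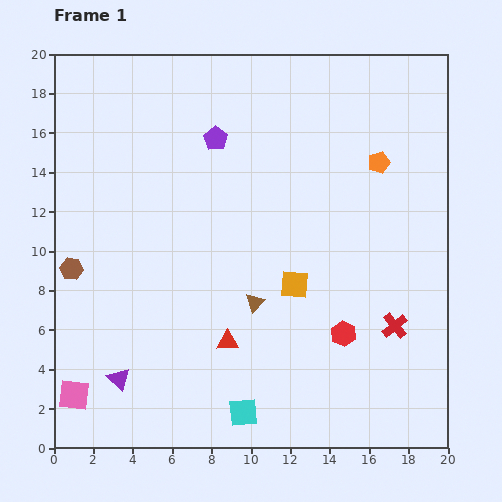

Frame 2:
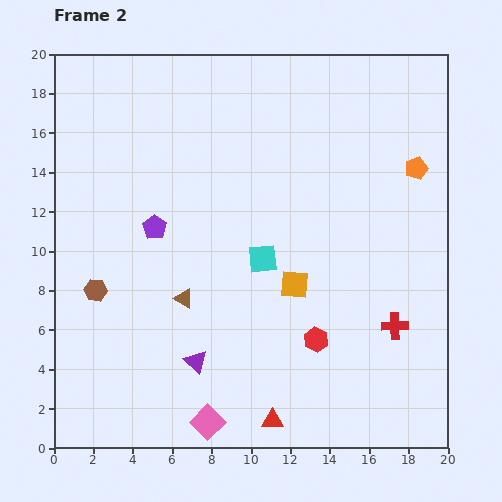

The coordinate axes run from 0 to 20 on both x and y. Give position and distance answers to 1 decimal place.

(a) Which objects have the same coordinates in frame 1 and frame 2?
the orange square, the red cross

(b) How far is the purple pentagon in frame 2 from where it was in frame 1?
5.5

The purple pentagon moved from (8.2, 15.7) to (5.1, 11.2), a distance of √(3.1² + 4.5²) ≈ 5.5.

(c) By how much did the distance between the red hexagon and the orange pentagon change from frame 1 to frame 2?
+1.2

Distance in frame 1: 8.9. Distance in frame 2: 10.1.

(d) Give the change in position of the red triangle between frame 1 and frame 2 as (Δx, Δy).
(2.3, -4.0)

The red triangle was at (8.8, 5.4) in frame 1 and (11.1, 1.4) in frame 2.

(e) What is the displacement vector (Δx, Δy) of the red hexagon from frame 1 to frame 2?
(-1.4, -0.3)

The red hexagon was at (14.7, 5.8) in frame 1 and (13.3, 5.5) in frame 2.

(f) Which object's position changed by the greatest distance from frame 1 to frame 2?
the cyan square

(moved 7.9; next 6.9)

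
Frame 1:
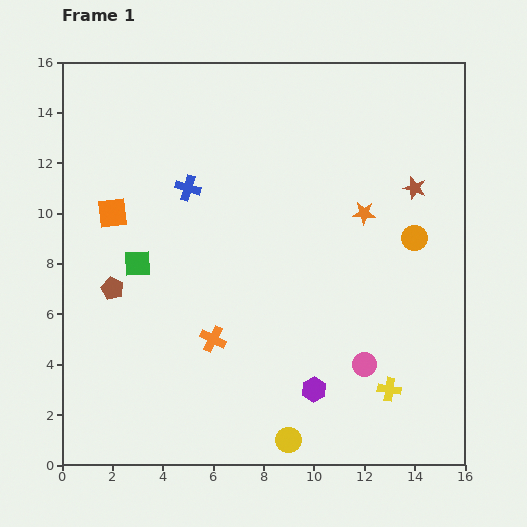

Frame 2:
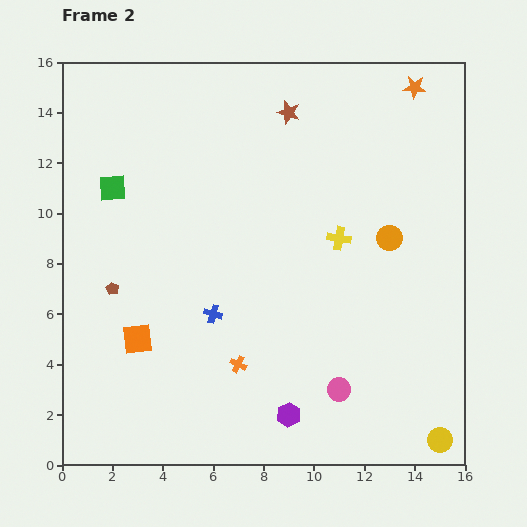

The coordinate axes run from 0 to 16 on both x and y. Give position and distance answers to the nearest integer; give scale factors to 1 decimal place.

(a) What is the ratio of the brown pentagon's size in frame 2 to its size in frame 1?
0.6×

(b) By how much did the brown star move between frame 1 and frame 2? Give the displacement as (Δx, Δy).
(-5, 3)

The brown star was at (14, 11) in frame 1 and (9, 14) in frame 2.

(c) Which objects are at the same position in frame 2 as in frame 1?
the brown pentagon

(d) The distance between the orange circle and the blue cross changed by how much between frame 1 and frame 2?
-1

Distance in frame 1: 9. Distance in frame 2: 8.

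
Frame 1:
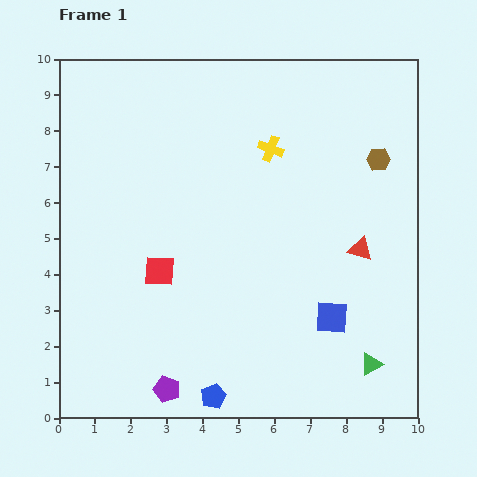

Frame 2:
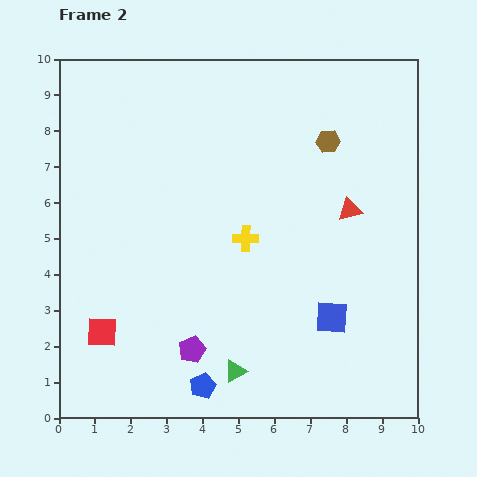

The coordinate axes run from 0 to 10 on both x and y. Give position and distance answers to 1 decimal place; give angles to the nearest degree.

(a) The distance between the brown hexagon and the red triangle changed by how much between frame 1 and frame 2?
-0.5

Distance in frame 1: 2.5. Distance in frame 2: 2.0.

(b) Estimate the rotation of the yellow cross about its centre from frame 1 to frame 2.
19° counter-clockwise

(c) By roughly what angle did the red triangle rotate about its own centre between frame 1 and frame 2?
30° counter-clockwise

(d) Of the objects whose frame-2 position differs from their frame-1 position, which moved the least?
the blue pentagon

(moved 0.4)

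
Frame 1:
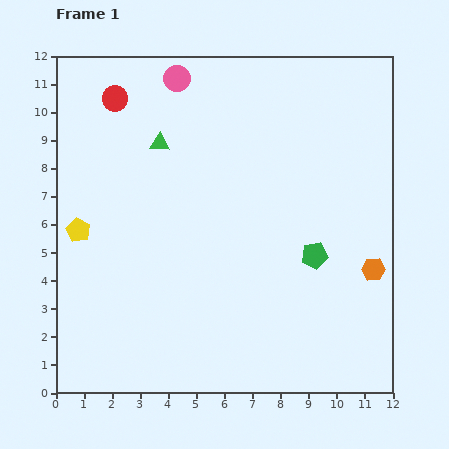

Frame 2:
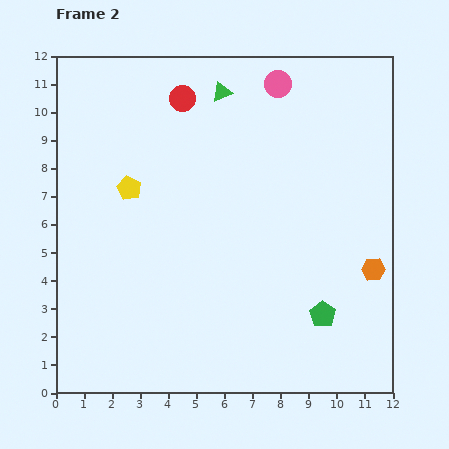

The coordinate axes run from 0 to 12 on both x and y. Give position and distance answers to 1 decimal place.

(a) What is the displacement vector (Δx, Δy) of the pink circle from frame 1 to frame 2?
(3.6, -0.2)

The pink circle was at (4.3, 11.2) in frame 1 and (7.9, 11.0) in frame 2.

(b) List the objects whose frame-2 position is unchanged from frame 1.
the orange hexagon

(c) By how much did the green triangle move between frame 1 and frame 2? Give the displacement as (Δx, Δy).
(2.2, 1.8)

The green triangle was at (3.7, 8.9) in frame 1 and (5.9, 10.7) in frame 2.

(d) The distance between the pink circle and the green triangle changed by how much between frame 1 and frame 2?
-0.4

Distance in frame 1: 2.4. Distance in frame 2: 2.0.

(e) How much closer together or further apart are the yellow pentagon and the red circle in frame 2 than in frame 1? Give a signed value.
-1.2

Distance in frame 1: 4.9. Distance in frame 2: 3.7.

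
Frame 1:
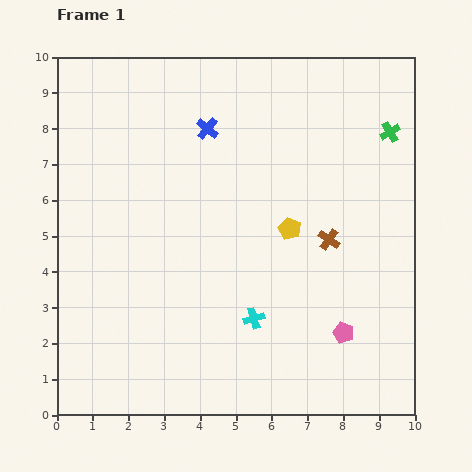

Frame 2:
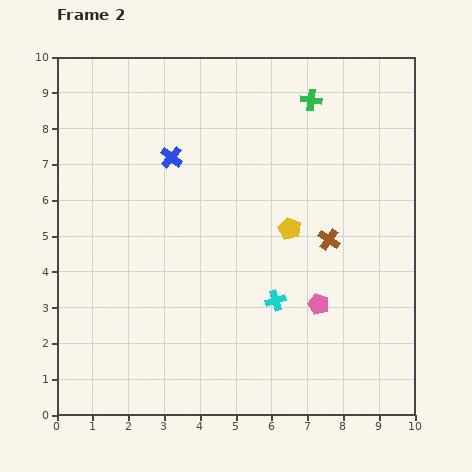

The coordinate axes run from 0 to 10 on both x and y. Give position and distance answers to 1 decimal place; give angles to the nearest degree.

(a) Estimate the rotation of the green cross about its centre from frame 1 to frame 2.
38° clockwise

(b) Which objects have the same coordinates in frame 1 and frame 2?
the yellow pentagon, the brown cross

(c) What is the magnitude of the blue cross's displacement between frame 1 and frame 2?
1.3

The blue cross moved from (4.2, 8.0) to (3.2, 7.2), a distance of √(1.0² + 0.8²) ≈ 1.3.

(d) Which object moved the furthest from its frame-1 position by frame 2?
the green cross

(moved 2.4; next 1.3)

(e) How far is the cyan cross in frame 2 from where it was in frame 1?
0.8

The cyan cross moved from (5.5, 2.7) to (6.1, 3.2), a distance of √(0.6² + 0.5²) ≈ 0.8.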